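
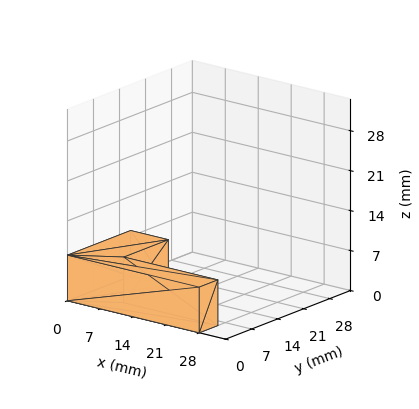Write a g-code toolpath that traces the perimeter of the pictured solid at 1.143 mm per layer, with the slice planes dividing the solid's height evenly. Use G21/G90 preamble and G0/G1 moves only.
Reading the render: the shape is an L-shaped prism: outer 28 × 17 mm, arm thicknesses ≈ 5 mm (horizontal) and 8 mm (vertical), extruded 8 mm in z (dimensions read to the nearest mm from the axis ticks). For the g-code, the solid's height is divided into equal slices at the stated Δz and each level perimeter traced with G1 moves after a G0 lift.

; perimeter-only toolpath
G21 ; units = mm
G90 ; absolute positioning
G28 ; home
; layer 1
G0 Z1.143
G0 X0.000 Y0.000
G1 X28.000 Y0.000
G1 X28.000 Y5.000
G1 X8.000 Y5.000
G1 X8.000 Y17.000
G1 X0.000 Y17.000
G1 X0.000 Y0.000
; layer 2
G0 Z2.286
G0 X0.000 Y0.000
G1 X28.000 Y0.000
G1 X28.000 Y5.000
G1 X8.000 Y5.000
G1 X8.000 Y17.000
G1 X0.000 Y17.000
G1 X0.000 Y0.000
; layer 3
G0 Z3.429
G0 X0.000 Y0.000
G1 X28.000 Y0.000
G1 X28.000 Y5.000
G1 X8.000 Y5.000
G1 X8.000 Y17.000
G1 X0.000 Y17.000
G1 X0.000 Y0.000
; layer 4
G0 Z4.571
G0 X0.000 Y0.000
G1 X28.000 Y0.000
G1 X28.000 Y5.000
G1 X8.000 Y5.000
G1 X8.000 Y17.000
G1 X0.000 Y17.000
G1 X0.000 Y0.000
; layer 5
G0 Z5.714
G0 X0.000 Y0.000
G1 X28.000 Y0.000
G1 X28.000 Y5.000
G1 X8.000 Y5.000
G1 X8.000 Y17.000
G1 X0.000 Y17.000
G1 X0.000 Y0.000
; layer 6
G0 Z6.857
G0 X0.000 Y0.000
G1 X28.000 Y0.000
G1 X28.000 Y5.000
G1 X8.000 Y5.000
G1 X8.000 Y17.000
G1 X0.000 Y17.000
G1 X0.000 Y0.000
; layer 7
G0 Z8.000
G0 X0.000 Y0.000
G1 X28.000 Y0.000
G1 X28.000 Y5.000
G1 X8.000 Y5.000
G1 X8.000 Y17.000
G1 X0.000 Y17.000
G1 X0.000 Y0.000
M2 ; end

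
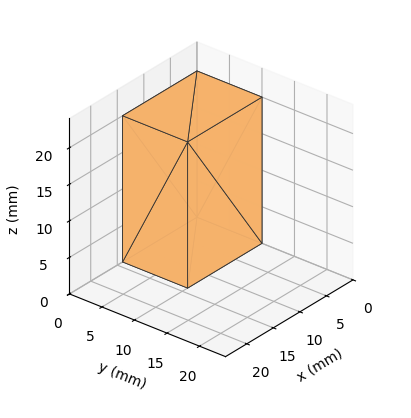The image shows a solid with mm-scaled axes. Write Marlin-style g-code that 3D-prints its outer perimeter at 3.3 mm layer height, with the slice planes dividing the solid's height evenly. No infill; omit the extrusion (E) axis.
Reading the render: the shape is a rectangular box, roughly 14 × 10 mm footprint and 20 mm tall (dimensions read to the nearest mm from the axis ticks). For the g-code, the solid's height is divided into equal slices at the stated Δz and each level perimeter traced with G1 moves after a G0 lift.

; perimeter-only toolpath
G21 ; units = mm
G90 ; absolute positioning
G28 ; home
; layer 1
G0 Z3.3
G0 X0.0 Y0.0
G1 X14.0 Y0.0
G1 X14.0 Y10.0
G1 X0.0 Y10.0
G1 X0.0 Y0.0
; layer 2
G0 Z6.7
G0 X0.0 Y0.0
G1 X14.0 Y0.0
G1 X14.0 Y10.0
G1 X0.0 Y10.0
G1 X0.0 Y0.0
; layer 3
G0 Z10.0
G0 X0.0 Y0.0
G1 X14.0 Y0.0
G1 X14.0 Y10.0
G1 X0.0 Y10.0
G1 X0.0 Y0.0
; layer 4
G0 Z13.3
G0 X0.0 Y0.0
G1 X14.0 Y0.0
G1 X14.0 Y10.0
G1 X0.0 Y10.0
G1 X0.0 Y0.0
; layer 5
G0 Z16.7
G0 X0.0 Y0.0
G1 X14.0 Y0.0
G1 X14.0 Y10.0
G1 X0.0 Y10.0
G1 X0.0 Y0.0
; layer 6
G0 Z20.0
G0 X0.0 Y0.0
G1 X14.0 Y0.0
G1 X14.0 Y10.0
G1 X0.0 Y10.0
G1 X0.0 Y0.0
M2 ; end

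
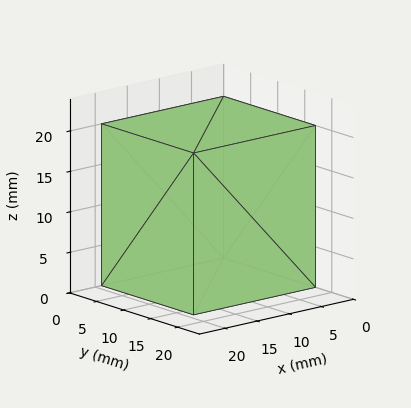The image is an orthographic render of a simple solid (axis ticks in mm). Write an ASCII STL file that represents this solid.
Reading the render: the shape is a rectangular box, roughly 19 × 17 mm footprint and 20 mm tall (dimensions read to the nearest mm from the axis ticks). For the STL, each face is triangulated and given an outward normal.

solid part
  facet normal 0.0000 0.0000 -1.0000
    outer loop
      vertex 19.000 17.000 0.000
      vertex 19.000 0.000 0.000
      vertex 0.000 0.000 0.000
    endloop
  endfacet
  facet normal 0.0000 0.0000 -1.0000
    outer loop
      vertex 0.000 17.000 0.000
      vertex 19.000 17.000 0.000
      vertex 0.000 0.000 0.000
    endloop
  endfacet
  facet normal 0.0000 0.0000 1.0000
    outer loop
      vertex 0.000 0.000 20.000
      vertex 19.000 0.000 20.000
      vertex 19.000 17.000 20.000
    endloop
  endfacet
  facet normal 0.0000 0.0000 1.0000
    outer loop
      vertex 0.000 0.000 20.000
      vertex 19.000 17.000 20.000
      vertex 0.000 17.000 20.000
    endloop
  endfacet
  facet normal 0.0000 -1.0000 0.0000
    outer loop
      vertex 0.000 0.000 0.000
      vertex 19.000 0.000 0.000
      vertex 19.000 0.000 20.000
    endloop
  endfacet
  facet normal 0.0000 -1.0000 0.0000
    outer loop
      vertex 0.000 0.000 0.000
      vertex 19.000 0.000 20.000
      vertex 0.000 0.000 20.000
    endloop
  endfacet
  facet normal 0.0000 1.0000 0.0000
    outer loop
      vertex 19.000 17.000 20.000
      vertex 19.000 17.000 0.000
      vertex 0.000 17.000 0.000
    endloop
  endfacet
  facet normal 0.0000 1.0000 0.0000
    outer loop
      vertex 0.000 17.000 20.000
      vertex 19.000 17.000 20.000
      vertex 0.000 17.000 0.000
    endloop
  endfacet
  facet normal -1.0000 0.0000 0.0000
    outer loop
      vertex 0.000 17.000 20.000
      vertex 0.000 17.000 0.000
      vertex 0.000 0.000 0.000
    endloop
  endfacet
  facet normal -1.0000 0.0000 0.0000
    outer loop
      vertex 0.000 0.000 20.000
      vertex 0.000 17.000 20.000
      vertex 0.000 0.000 0.000
    endloop
  endfacet
  facet normal 1.0000 0.0000 0.0000
    outer loop
      vertex 19.000 0.000 0.000
      vertex 19.000 17.000 0.000
      vertex 19.000 17.000 20.000
    endloop
  endfacet
  facet normal 1.0000 0.0000 0.0000
    outer loop
      vertex 19.000 0.000 0.000
      vertex 19.000 17.000 20.000
      vertex 19.000 0.000 20.000
    endloop
  endfacet
endsolid part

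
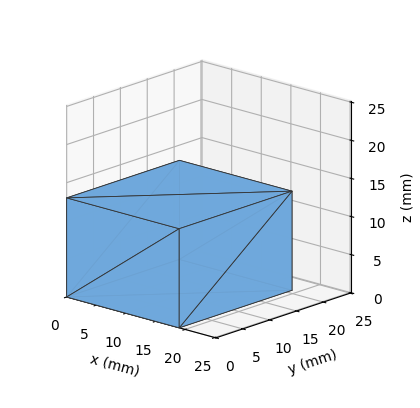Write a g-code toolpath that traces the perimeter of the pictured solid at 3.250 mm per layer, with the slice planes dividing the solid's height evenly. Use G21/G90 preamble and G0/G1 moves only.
Reading the render: the shape is a rectangular box, roughly 19 × 21 mm footprint and 13 mm tall (dimensions read to the nearest mm from the axis ticks). For the g-code, the solid's height is divided into equal slices at the stated Δz and each level perimeter traced with G1 moves after a G0 lift.

; perimeter-only toolpath
G21 ; units = mm
G90 ; absolute positioning
G28 ; home
; layer 1
G0 Z3.250
G0 X0.000 Y0.000
G1 X19.000 Y0.000
G1 X19.000 Y21.000
G1 X0.000 Y21.000
G1 X0.000 Y0.000
; layer 2
G0 Z6.500
G0 X0.000 Y0.000
G1 X19.000 Y0.000
G1 X19.000 Y21.000
G1 X0.000 Y21.000
G1 X0.000 Y0.000
; layer 3
G0 Z9.750
G0 X0.000 Y0.000
G1 X19.000 Y0.000
G1 X19.000 Y21.000
G1 X0.000 Y21.000
G1 X0.000 Y0.000
; layer 4
G0 Z13.000
G0 X0.000 Y0.000
G1 X19.000 Y0.000
G1 X19.000 Y21.000
G1 X0.000 Y21.000
G1 X0.000 Y0.000
M2 ; end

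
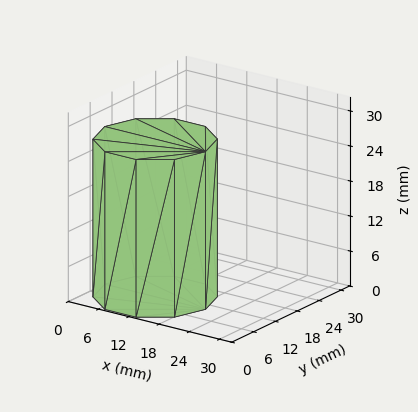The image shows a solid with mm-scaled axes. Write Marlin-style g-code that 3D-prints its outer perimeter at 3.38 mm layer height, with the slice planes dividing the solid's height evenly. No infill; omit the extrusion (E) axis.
Reading the render: the shape is a regular 10-sided prism (a cylinder approximated with 10 flat sides), circumscribed radius ≈ 10 mm, height ≈ 27 mm (dimensions read to the nearest mm from the axis ticks). For the g-code, the solid's height is divided into equal slices at the stated Δz and each level perimeter traced with G1 moves after a G0 lift.

; perimeter-only toolpath
G21 ; units = mm
G90 ; absolute positioning
G28 ; home
; layer 1
G0 Z3.38
G0 X20.00 Y10.00
G1 X18.09 Y15.88
G1 X13.09 Y19.51
G1 X6.91 Y19.51
G1 X1.91 Y15.88
G1 X0.00 Y10.00
G1 X1.91 Y4.12
G1 X6.91 Y0.49
G1 X13.09 Y0.49
G1 X18.09 Y4.12
G1 X20.00 Y10.00
; layer 2
G0 Z6.75
G0 X20.00 Y10.00
G1 X18.09 Y15.88
G1 X13.09 Y19.51
G1 X6.91 Y19.51
G1 X1.91 Y15.88
G1 X0.00 Y10.00
G1 X1.91 Y4.12
G1 X6.91 Y0.49
G1 X13.09 Y0.49
G1 X18.09 Y4.12
G1 X20.00 Y10.00
; layer 3
G0 Z10.12
G0 X20.00 Y10.00
G1 X18.09 Y15.88
G1 X13.09 Y19.51
G1 X6.91 Y19.51
G1 X1.91 Y15.88
G1 X0.00 Y10.00
G1 X1.91 Y4.12
G1 X6.91 Y0.49
G1 X13.09 Y0.49
G1 X18.09 Y4.12
G1 X20.00 Y10.00
; layer 4
G0 Z13.50
G0 X20.00 Y10.00
G1 X18.09 Y15.88
G1 X13.09 Y19.51
G1 X6.91 Y19.51
G1 X1.91 Y15.88
G1 X0.00 Y10.00
G1 X1.91 Y4.12
G1 X6.91 Y0.49
G1 X13.09 Y0.49
G1 X18.09 Y4.12
G1 X20.00 Y10.00
; layer 5
G0 Z16.88
G0 X20.00 Y10.00
G1 X18.09 Y15.88
G1 X13.09 Y19.51
G1 X6.91 Y19.51
G1 X1.91 Y15.88
G1 X0.00 Y10.00
G1 X1.91 Y4.12
G1 X6.91 Y0.49
G1 X13.09 Y0.49
G1 X18.09 Y4.12
G1 X20.00 Y10.00
; layer 6
G0 Z20.25
G0 X20.00 Y10.00
G1 X18.09 Y15.88
G1 X13.09 Y19.51
G1 X6.91 Y19.51
G1 X1.91 Y15.88
G1 X0.00 Y10.00
G1 X1.91 Y4.12
G1 X6.91 Y0.49
G1 X13.09 Y0.49
G1 X18.09 Y4.12
G1 X20.00 Y10.00
; layer 7
G0 Z23.62
G0 X20.00 Y10.00
G1 X18.09 Y15.88
G1 X13.09 Y19.51
G1 X6.91 Y19.51
G1 X1.91 Y15.88
G1 X0.00 Y10.00
G1 X1.91 Y4.12
G1 X6.91 Y0.49
G1 X13.09 Y0.49
G1 X18.09 Y4.12
G1 X20.00 Y10.00
; layer 8
G0 Z27.00
G0 X20.00 Y10.00
G1 X18.09 Y15.88
G1 X13.09 Y19.51
G1 X6.91 Y19.51
G1 X1.91 Y15.88
G1 X0.00 Y10.00
G1 X1.91 Y4.12
G1 X6.91 Y0.49
G1 X13.09 Y0.49
G1 X18.09 Y4.12
G1 X20.00 Y10.00
M2 ; end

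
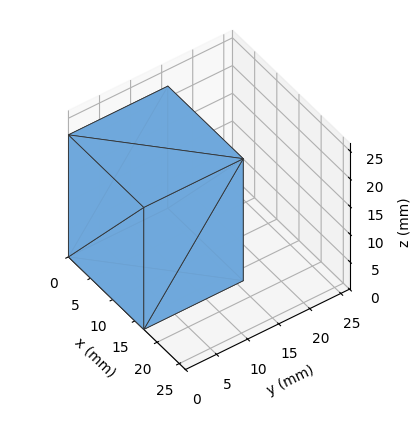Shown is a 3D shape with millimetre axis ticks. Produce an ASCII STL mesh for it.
Reading the render: the shape is a rectangular box, roughly 17 × 16 mm footprint and 22 mm tall (dimensions read to the nearest mm from the axis ticks). For the STL, each face is triangulated and given an outward normal.

solid part
  facet normal 0.0000 0.0000 -1.0000
    outer loop
      vertex 17.0 16.0 0.0
      vertex 17.0 0.0 0.0
      vertex 0.0 0.0 0.0
    endloop
  endfacet
  facet normal 0.0000 0.0000 -1.0000
    outer loop
      vertex 0.0 16.0 0.0
      vertex 17.0 16.0 0.0
      vertex 0.0 0.0 0.0
    endloop
  endfacet
  facet normal 0.0000 0.0000 1.0000
    outer loop
      vertex 0.0 0.0 22.0
      vertex 17.0 0.0 22.0
      vertex 17.0 16.0 22.0
    endloop
  endfacet
  facet normal 0.0000 0.0000 1.0000
    outer loop
      vertex 0.0 0.0 22.0
      vertex 17.0 16.0 22.0
      vertex 0.0 16.0 22.0
    endloop
  endfacet
  facet normal 0.0000 -1.0000 0.0000
    outer loop
      vertex 0.0 0.0 0.0
      vertex 17.0 0.0 0.0
      vertex 17.0 0.0 22.0
    endloop
  endfacet
  facet normal 0.0000 -1.0000 0.0000
    outer loop
      vertex 0.0 0.0 0.0
      vertex 17.0 0.0 22.0
      vertex 0.0 0.0 22.0
    endloop
  endfacet
  facet normal 0.0000 1.0000 0.0000
    outer loop
      vertex 17.0 16.0 22.0
      vertex 17.0 16.0 0.0
      vertex 0.0 16.0 0.0
    endloop
  endfacet
  facet normal 0.0000 1.0000 0.0000
    outer loop
      vertex 0.0 16.0 22.0
      vertex 17.0 16.0 22.0
      vertex 0.0 16.0 0.0
    endloop
  endfacet
  facet normal -1.0000 0.0000 0.0000
    outer loop
      vertex 0.0 16.0 22.0
      vertex 0.0 16.0 0.0
      vertex 0.0 0.0 0.0
    endloop
  endfacet
  facet normal -1.0000 0.0000 0.0000
    outer loop
      vertex 0.0 0.0 22.0
      vertex 0.0 16.0 22.0
      vertex 0.0 0.0 0.0
    endloop
  endfacet
  facet normal 1.0000 0.0000 0.0000
    outer loop
      vertex 17.0 0.0 0.0
      vertex 17.0 16.0 0.0
      vertex 17.0 16.0 22.0
    endloop
  endfacet
  facet normal 1.0000 0.0000 0.0000
    outer loop
      vertex 17.0 0.0 0.0
      vertex 17.0 16.0 22.0
      vertex 17.0 0.0 22.0
    endloop
  endfacet
endsolid part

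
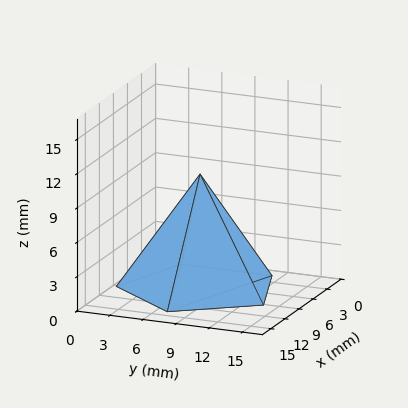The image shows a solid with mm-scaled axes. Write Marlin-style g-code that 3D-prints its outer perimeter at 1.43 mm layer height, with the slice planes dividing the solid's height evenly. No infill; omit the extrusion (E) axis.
Reading the render: the shape is a regular 5-sided pyramid, base circumscribed radius ≈ 7 mm, apex at z ≈ 10 mm (dimensions read to the nearest mm from the axis ticks). For the g-code, the solid's height is divided into equal slices at the stated Δz and each level perimeter traced with G1 moves after a G0 lift.

; perimeter-only toolpath
G21 ; units = mm
G90 ; absolute positioning
G28 ; home
; layer 1
G0 Z1.43
G0 X13.00 Y7.00
G1 X8.85 Y12.71
G1 X2.15 Y10.52
G1 X2.15 Y3.48
G1 X8.85 Y1.29
G1 X13.00 Y7.00
; layer 2
G0 Z2.86
G0 X12.00 Y7.00
G1 X8.54 Y11.76
G1 X2.96 Y9.94
G1 X2.96 Y4.06
G1 X8.54 Y2.24
G1 X12.00 Y7.00
; layer 3
G0 Z4.29
G0 X11.00 Y7.00
G1 X8.23 Y10.81
G1 X3.77 Y9.35
G1 X3.77 Y4.65
G1 X8.23 Y3.19
G1 X11.00 Y7.00
; layer 4
G0 Z5.71
G0 X10.00 Y7.00
G1 X7.93 Y9.85
G1 X4.57 Y8.76
G1 X4.57 Y5.24
G1 X7.93 Y4.15
G1 X10.00 Y7.00
; layer 5
G0 Z7.14
G0 X9.00 Y7.00
G1 X7.62 Y8.90
G1 X5.38 Y8.17
G1 X5.38 Y5.83
G1 X7.62 Y5.10
G1 X9.00 Y7.00
; layer 6
G0 Z8.57
G0 X8.00 Y7.00
G1 X7.31 Y7.95
G1 X6.19 Y7.59
G1 X6.19 Y6.41
G1 X7.31 Y6.05
G1 X8.00 Y7.00
M2 ; end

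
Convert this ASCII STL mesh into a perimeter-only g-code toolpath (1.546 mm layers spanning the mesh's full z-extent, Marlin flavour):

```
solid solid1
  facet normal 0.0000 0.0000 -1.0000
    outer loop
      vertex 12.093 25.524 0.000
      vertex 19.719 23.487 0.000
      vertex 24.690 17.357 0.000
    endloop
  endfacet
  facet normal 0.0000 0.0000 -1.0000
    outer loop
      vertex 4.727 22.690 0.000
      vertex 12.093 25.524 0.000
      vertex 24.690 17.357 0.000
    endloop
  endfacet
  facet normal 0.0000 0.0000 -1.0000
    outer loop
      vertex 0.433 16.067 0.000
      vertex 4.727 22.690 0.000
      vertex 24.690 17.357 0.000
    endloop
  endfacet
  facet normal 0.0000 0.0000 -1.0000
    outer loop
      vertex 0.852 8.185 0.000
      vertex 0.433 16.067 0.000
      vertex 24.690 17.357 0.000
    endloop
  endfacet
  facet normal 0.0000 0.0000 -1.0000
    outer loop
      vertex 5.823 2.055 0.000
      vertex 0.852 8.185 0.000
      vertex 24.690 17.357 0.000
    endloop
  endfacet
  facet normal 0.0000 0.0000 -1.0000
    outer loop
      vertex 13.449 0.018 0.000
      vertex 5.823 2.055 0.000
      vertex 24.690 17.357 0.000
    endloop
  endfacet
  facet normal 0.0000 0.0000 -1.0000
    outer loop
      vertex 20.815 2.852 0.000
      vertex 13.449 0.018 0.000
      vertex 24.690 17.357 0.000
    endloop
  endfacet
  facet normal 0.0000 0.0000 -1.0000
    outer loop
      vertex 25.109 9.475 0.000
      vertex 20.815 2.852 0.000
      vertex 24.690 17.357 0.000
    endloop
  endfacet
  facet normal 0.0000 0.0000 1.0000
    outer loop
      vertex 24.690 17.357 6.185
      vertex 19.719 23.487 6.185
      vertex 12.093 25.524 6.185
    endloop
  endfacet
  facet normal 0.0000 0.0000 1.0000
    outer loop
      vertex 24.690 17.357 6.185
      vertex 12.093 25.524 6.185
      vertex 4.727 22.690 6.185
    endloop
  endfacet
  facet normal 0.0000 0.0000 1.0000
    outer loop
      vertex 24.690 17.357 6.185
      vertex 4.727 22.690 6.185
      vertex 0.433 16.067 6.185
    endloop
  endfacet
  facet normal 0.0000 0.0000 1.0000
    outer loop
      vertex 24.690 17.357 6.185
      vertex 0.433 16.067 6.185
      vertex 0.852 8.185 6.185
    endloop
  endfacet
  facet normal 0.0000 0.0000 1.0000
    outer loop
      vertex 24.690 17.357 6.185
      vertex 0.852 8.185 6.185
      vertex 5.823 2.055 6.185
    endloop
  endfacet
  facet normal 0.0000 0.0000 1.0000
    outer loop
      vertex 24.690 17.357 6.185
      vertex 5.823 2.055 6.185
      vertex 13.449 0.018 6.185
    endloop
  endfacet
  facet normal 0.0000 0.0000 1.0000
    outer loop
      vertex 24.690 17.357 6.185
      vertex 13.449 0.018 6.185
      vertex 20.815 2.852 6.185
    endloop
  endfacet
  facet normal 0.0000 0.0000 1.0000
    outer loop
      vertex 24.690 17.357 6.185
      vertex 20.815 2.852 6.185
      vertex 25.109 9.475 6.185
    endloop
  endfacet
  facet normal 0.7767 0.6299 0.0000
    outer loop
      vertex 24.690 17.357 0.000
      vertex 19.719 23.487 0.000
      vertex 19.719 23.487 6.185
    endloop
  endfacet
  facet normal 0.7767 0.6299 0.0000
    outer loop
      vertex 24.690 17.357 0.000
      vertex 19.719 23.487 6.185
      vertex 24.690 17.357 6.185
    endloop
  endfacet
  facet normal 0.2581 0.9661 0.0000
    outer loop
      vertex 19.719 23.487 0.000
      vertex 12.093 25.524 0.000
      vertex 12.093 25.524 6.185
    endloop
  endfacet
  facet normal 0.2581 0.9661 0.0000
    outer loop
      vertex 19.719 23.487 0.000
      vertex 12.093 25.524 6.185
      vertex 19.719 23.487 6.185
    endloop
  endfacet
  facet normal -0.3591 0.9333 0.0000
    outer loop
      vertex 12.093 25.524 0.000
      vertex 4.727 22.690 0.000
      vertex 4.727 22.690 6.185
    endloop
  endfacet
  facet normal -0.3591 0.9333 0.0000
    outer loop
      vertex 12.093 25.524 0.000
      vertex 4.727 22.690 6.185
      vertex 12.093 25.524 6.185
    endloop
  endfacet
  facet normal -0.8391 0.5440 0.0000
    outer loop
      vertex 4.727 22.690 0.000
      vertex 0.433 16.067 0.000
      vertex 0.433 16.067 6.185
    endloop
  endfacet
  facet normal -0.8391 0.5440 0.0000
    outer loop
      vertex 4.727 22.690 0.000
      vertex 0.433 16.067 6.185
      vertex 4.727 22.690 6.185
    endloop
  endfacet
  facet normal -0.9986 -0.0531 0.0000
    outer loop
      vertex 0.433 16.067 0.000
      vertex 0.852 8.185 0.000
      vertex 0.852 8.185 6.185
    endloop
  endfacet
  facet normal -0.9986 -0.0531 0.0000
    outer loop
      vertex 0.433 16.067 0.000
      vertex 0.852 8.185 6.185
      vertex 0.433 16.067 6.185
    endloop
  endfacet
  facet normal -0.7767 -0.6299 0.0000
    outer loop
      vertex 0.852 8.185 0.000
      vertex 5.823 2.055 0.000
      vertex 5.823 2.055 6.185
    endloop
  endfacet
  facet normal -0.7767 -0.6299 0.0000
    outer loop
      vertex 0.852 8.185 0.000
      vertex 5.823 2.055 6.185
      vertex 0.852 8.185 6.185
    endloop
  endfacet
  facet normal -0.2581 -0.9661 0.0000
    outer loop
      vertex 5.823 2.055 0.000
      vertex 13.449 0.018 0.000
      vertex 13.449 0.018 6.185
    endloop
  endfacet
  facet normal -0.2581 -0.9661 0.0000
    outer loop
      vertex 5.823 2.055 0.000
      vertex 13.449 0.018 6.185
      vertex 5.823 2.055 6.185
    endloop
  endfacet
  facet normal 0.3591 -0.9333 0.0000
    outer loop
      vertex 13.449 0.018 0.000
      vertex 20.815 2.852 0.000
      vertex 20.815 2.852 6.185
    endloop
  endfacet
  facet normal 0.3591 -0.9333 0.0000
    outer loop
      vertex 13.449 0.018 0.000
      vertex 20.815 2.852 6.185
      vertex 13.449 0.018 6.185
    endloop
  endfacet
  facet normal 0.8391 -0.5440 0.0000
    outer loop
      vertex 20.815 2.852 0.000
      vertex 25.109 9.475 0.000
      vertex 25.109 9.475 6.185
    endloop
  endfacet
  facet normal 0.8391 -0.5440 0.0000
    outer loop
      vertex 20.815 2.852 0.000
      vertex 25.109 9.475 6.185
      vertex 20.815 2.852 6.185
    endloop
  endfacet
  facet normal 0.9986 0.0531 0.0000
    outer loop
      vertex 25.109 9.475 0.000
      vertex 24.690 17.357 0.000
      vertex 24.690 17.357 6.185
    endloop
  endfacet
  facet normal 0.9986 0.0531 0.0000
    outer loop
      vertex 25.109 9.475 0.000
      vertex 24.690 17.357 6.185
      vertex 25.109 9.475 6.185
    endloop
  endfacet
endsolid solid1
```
; perimeter-only toolpath
G21 ; units = mm
G90 ; absolute positioning
G28 ; home
; layer 1
G0 Z1.546
G0 X24.690 Y17.357
G1 X19.719 Y23.487
G1 X12.093 Y25.524
G1 X4.727 Y22.690
G1 X0.433 Y16.067
G1 X0.852 Y8.185
G1 X5.823 Y2.055
G1 X13.449 Y0.018
G1 X20.815 Y2.852
G1 X25.109 Y9.475
G1 X24.690 Y17.357
; layer 2
G0 Z3.092
G0 X24.690 Y17.357
G1 X19.719 Y23.487
G1 X12.093 Y25.524
G1 X4.727 Y22.690
G1 X0.433 Y16.067
G1 X0.852 Y8.185
G1 X5.823 Y2.055
G1 X13.449 Y0.018
G1 X20.815 Y2.852
G1 X25.109 Y9.475
G1 X24.690 Y17.357
; layer 3
G0 Z4.639
G0 X24.690 Y17.357
G1 X19.719 Y23.487
G1 X12.093 Y25.524
G1 X4.727 Y22.690
G1 X0.433 Y16.067
G1 X0.852 Y8.185
G1 X5.823 Y2.055
G1 X13.449 Y0.018
G1 X20.815 Y2.852
G1 X25.109 Y9.475
G1 X24.690 Y17.357
; layer 4
G0 Z6.185
G0 X24.690 Y17.357
G1 X19.719 Y23.487
G1 X12.093 Y25.524
G1 X4.727 Y22.690
G1 X0.433 Y16.067
G1 X0.852 Y8.185
G1 X5.823 Y2.055
G1 X13.449 Y0.018
G1 X20.815 Y2.852
G1 X25.109 Y9.475
G1 X24.690 Y17.357
M2 ; end

The solid is a regular 10-sided prism (a cylinder approximated with 10 flat sides), circumscribed radius ≈ 12.8 mm, height ≈ 6.18 mm. Slicing at Δz = 1.546 mm — 4 equal slices spanning the solid's height, so layer i sits at z = i·h/4 — gives 4 non-empty perimeters. Each is a 10-segment closed polygon; G0 lifts to the layer z and rapids to the start vertex, then G1 traces the edges.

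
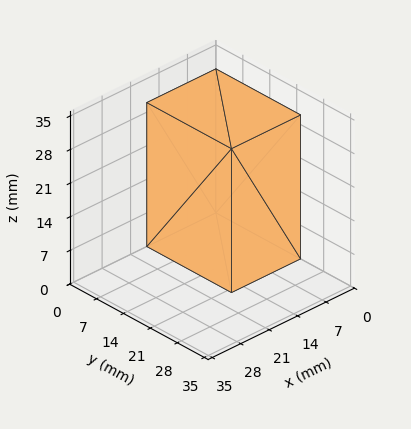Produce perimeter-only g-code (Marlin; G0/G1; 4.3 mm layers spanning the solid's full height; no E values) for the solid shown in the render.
Reading the render: the shape is a rectangular box, roughly 17 × 22 mm footprint and 30 mm tall (dimensions read to the nearest mm from the axis ticks). For the g-code, the solid's height is divided into equal slices at the stated Δz and each level perimeter traced with G1 moves after a G0 lift.

; perimeter-only toolpath
G21 ; units = mm
G90 ; absolute positioning
G28 ; home
; layer 1
G0 Z4.3
G0 X0.0 Y0.0
G1 X17.0 Y0.0
G1 X17.0 Y22.0
G1 X0.0 Y22.0
G1 X0.0 Y0.0
; layer 2
G0 Z8.6
G0 X0.0 Y0.0
G1 X17.0 Y0.0
G1 X17.0 Y22.0
G1 X0.0 Y22.0
G1 X0.0 Y0.0
; layer 3
G0 Z12.9
G0 X0.0 Y0.0
G1 X17.0 Y0.0
G1 X17.0 Y22.0
G1 X0.0 Y22.0
G1 X0.0 Y0.0
; layer 4
G0 Z17.1
G0 X0.0 Y0.0
G1 X17.0 Y0.0
G1 X17.0 Y22.0
G1 X0.0 Y22.0
G1 X0.0 Y0.0
; layer 5
G0 Z21.4
G0 X0.0 Y0.0
G1 X17.0 Y0.0
G1 X17.0 Y22.0
G1 X0.0 Y22.0
G1 X0.0 Y0.0
; layer 6
G0 Z25.7
G0 X0.0 Y0.0
G1 X17.0 Y0.0
G1 X17.0 Y22.0
G1 X0.0 Y22.0
G1 X0.0 Y0.0
; layer 7
G0 Z30.0
G0 X0.0 Y0.0
G1 X17.0 Y0.0
G1 X17.0 Y22.0
G1 X0.0 Y22.0
G1 X0.0 Y0.0
M2 ; end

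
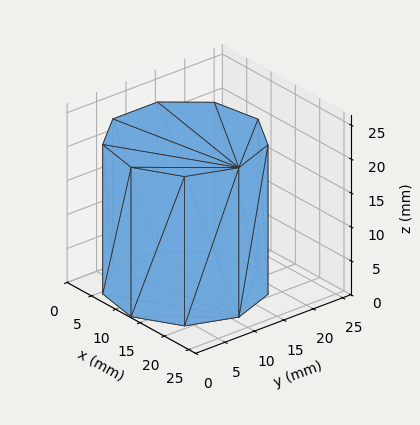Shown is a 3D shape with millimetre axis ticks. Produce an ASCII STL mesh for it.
Reading the render: the shape is a regular 9-sided prism (a cylinder approximated with 9 flat sides), circumscribed radius ≈ 11 mm, height ≈ 22 mm (dimensions read to the nearest mm from the axis ticks). For the STL, each face is triangulated and given an outward normal.

solid part
  facet normal 0.0000 0.0000 -1.0000
    outer loop
      vertex 12.9 21.8 0.0
      vertex 19.4 18.1 0.0
      vertex 22.0 11.0 0.0
    endloop
  endfacet
  facet normal 0.0000 0.0000 -1.0000
    outer loop
      vertex 5.5 20.5 0.0
      vertex 12.9 21.8 0.0
      vertex 22.0 11.0 0.0
    endloop
  endfacet
  facet normal 0.0000 0.0000 -1.0000
    outer loop
      vertex 0.7 14.8 0.0
      vertex 5.5 20.5 0.0
      vertex 22.0 11.0 0.0
    endloop
  endfacet
  facet normal 0.0000 0.0000 -1.0000
    outer loop
      vertex 0.7 7.2 0.0
      vertex 0.7 14.8 0.0
      vertex 22.0 11.0 0.0
    endloop
  endfacet
  facet normal 0.0000 0.0000 -1.0000
    outer loop
      vertex 5.5 1.5 0.0
      vertex 0.7 7.2 0.0
      vertex 22.0 11.0 0.0
    endloop
  endfacet
  facet normal 0.0000 0.0000 -1.0000
    outer loop
      vertex 12.9 0.2 0.0
      vertex 5.5 1.5 0.0
      vertex 22.0 11.0 0.0
    endloop
  endfacet
  facet normal 0.0000 0.0000 -1.0000
    outer loop
      vertex 19.4 3.9 0.0
      vertex 12.9 0.2 0.0
      vertex 22.0 11.0 0.0
    endloop
  endfacet
  facet normal 0.0000 0.0000 1.0000
    outer loop
      vertex 22.0 11.0 22.0
      vertex 19.4 18.1 22.0
      vertex 12.9 21.8 22.0
    endloop
  endfacet
  facet normal 0.0000 0.0000 1.0000
    outer loop
      vertex 22.0 11.0 22.0
      vertex 12.9 21.8 22.0
      vertex 5.5 20.5 22.0
    endloop
  endfacet
  facet normal 0.0000 0.0000 1.0000
    outer loop
      vertex 22.0 11.0 22.0
      vertex 5.5 20.5 22.0
      vertex 0.7 14.8 22.0
    endloop
  endfacet
  facet normal 0.0000 0.0000 1.0000
    outer loop
      vertex 22.0 11.0 22.0
      vertex 0.7 14.8 22.0
      vertex 0.7 7.2 22.0
    endloop
  endfacet
  facet normal 0.0000 0.0000 1.0000
    outer loop
      vertex 22.0 11.0 22.0
      vertex 0.7 7.2 22.0
      vertex 5.5 1.5 22.0
    endloop
  endfacet
  facet normal 0.0000 0.0000 1.0000
    outer loop
      vertex 22.0 11.0 22.0
      vertex 5.5 1.5 22.0
      vertex 12.9 0.2 22.0
    endloop
  endfacet
  facet normal 0.0000 0.0000 1.0000
    outer loop
      vertex 22.0 11.0 22.0
      vertex 12.9 0.2 22.0
      vertex 19.4 3.9 22.0
    endloop
  endfacet
  facet normal 0.9390 0.3439 0.0000
    outer loop
      vertex 22.0 11.0 0.0
      vertex 19.4 18.1 0.0
      vertex 19.4 18.1 22.0
    endloop
  endfacet
  facet normal 0.9390 0.3439 0.0000
    outer loop
      vertex 22.0 11.0 0.0
      vertex 19.4 18.1 22.0
      vertex 22.0 11.0 22.0
    endloop
  endfacet
  facet normal 0.4947 0.8691 0.0000
    outer loop
      vertex 19.4 18.1 0.0
      vertex 12.9 21.8 0.0
      vertex 12.9 21.8 22.0
    endloop
  endfacet
  facet normal 0.4947 0.8691 0.0000
    outer loop
      vertex 19.4 18.1 0.0
      vertex 12.9 21.8 22.0
      vertex 19.4 18.1 22.0
    endloop
  endfacet
  facet normal -0.1730 0.9849 0.0000
    outer loop
      vertex 12.9 21.8 0.0
      vertex 5.5 20.5 0.0
      vertex 5.5 20.5 22.0
    endloop
  endfacet
  facet normal -0.1730 0.9849 0.0000
    outer loop
      vertex 12.9 21.8 0.0
      vertex 5.5 20.5 22.0
      vertex 12.9 21.8 22.0
    endloop
  endfacet
  facet normal -0.7649 0.6441 0.0000
    outer loop
      vertex 5.5 20.5 0.0
      vertex 0.7 14.8 0.0
      vertex 0.7 14.8 22.0
    endloop
  endfacet
  facet normal -0.7649 0.6441 0.0000
    outer loop
      vertex 5.5 20.5 0.0
      vertex 0.7 14.8 22.0
      vertex 5.5 20.5 22.0
    endloop
  endfacet
  facet normal -1.0000 0.0000 0.0000
    outer loop
      vertex 0.7 14.8 0.0
      vertex 0.7 7.2 0.0
      vertex 0.7 7.2 22.0
    endloop
  endfacet
  facet normal -1.0000 0.0000 0.0000
    outer loop
      vertex 0.7 14.8 0.0
      vertex 0.7 7.2 22.0
      vertex 0.7 14.8 22.0
    endloop
  endfacet
  facet normal -0.7649 -0.6441 0.0000
    outer loop
      vertex 0.7 7.2 0.0
      vertex 5.5 1.5 0.0
      vertex 5.5 1.5 22.0
    endloop
  endfacet
  facet normal -0.7649 -0.6441 0.0000
    outer loop
      vertex 0.7 7.2 0.0
      vertex 5.5 1.5 22.0
      vertex 0.7 7.2 22.0
    endloop
  endfacet
  facet normal -0.1730 -0.9849 0.0000
    outer loop
      vertex 5.5 1.5 0.0
      vertex 12.9 0.2 0.0
      vertex 12.9 0.2 22.0
    endloop
  endfacet
  facet normal -0.1730 -0.9849 0.0000
    outer loop
      vertex 5.5 1.5 0.0
      vertex 12.9 0.2 22.0
      vertex 5.5 1.5 22.0
    endloop
  endfacet
  facet normal 0.4947 -0.8691 0.0000
    outer loop
      vertex 12.9 0.2 0.0
      vertex 19.4 3.9 0.0
      vertex 19.4 3.9 22.0
    endloop
  endfacet
  facet normal 0.4947 -0.8691 0.0000
    outer loop
      vertex 12.9 0.2 0.0
      vertex 19.4 3.9 22.0
      vertex 12.9 0.2 22.0
    endloop
  endfacet
  facet normal 0.9390 -0.3439 0.0000
    outer loop
      vertex 19.4 3.9 0.0
      vertex 22.0 11.0 0.0
      vertex 22.0 11.0 22.0
    endloop
  endfacet
  facet normal 0.9390 -0.3439 0.0000
    outer loop
      vertex 19.4 3.9 0.0
      vertex 22.0 11.0 22.0
      vertex 19.4 3.9 22.0
    endloop
  endfacet
endsolid part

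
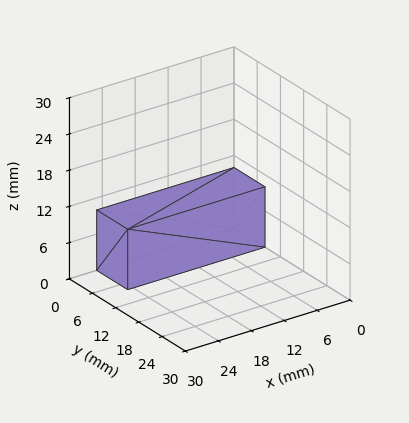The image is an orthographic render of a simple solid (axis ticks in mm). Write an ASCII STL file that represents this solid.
Reading the render: the shape is a rectangular box, roughly 25 × 8 mm footprint and 10 mm tall (dimensions read to the nearest mm from the axis ticks). For the STL, each face is triangulated and given an outward normal.

solid part
  facet normal 0.0000 0.0000 -1.0000
    outer loop
      vertex 25.00 8.00 0.00
      vertex 25.00 0.00 0.00
      vertex 0.00 0.00 0.00
    endloop
  endfacet
  facet normal 0.0000 0.0000 -1.0000
    outer loop
      vertex 0.00 8.00 0.00
      vertex 25.00 8.00 0.00
      vertex 0.00 0.00 0.00
    endloop
  endfacet
  facet normal 0.0000 0.0000 1.0000
    outer loop
      vertex 0.00 0.00 10.00
      vertex 25.00 0.00 10.00
      vertex 25.00 8.00 10.00
    endloop
  endfacet
  facet normal 0.0000 0.0000 1.0000
    outer loop
      vertex 0.00 0.00 10.00
      vertex 25.00 8.00 10.00
      vertex 0.00 8.00 10.00
    endloop
  endfacet
  facet normal 0.0000 -1.0000 0.0000
    outer loop
      vertex 0.00 0.00 0.00
      vertex 25.00 0.00 0.00
      vertex 25.00 0.00 10.00
    endloop
  endfacet
  facet normal 0.0000 -1.0000 0.0000
    outer loop
      vertex 0.00 0.00 0.00
      vertex 25.00 0.00 10.00
      vertex 0.00 0.00 10.00
    endloop
  endfacet
  facet normal 0.0000 1.0000 0.0000
    outer loop
      vertex 25.00 8.00 10.00
      vertex 25.00 8.00 0.00
      vertex 0.00 8.00 0.00
    endloop
  endfacet
  facet normal 0.0000 1.0000 0.0000
    outer loop
      vertex 0.00 8.00 10.00
      vertex 25.00 8.00 10.00
      vertex 0.00 8.00 0.00
    endloop
  endfacet
  facet normal -1.0000 0.0000 0.0000
    outer loop
      vertex 0.00 8.00 10.00
      vertex 0.00 8.00 0.00
      vertex 0.00 0.00 0.00
    endloop
  endfacet
  facet normal -1.0000 0.0000 0.0000
    outer loop
      vertex 0.00 0.00 10.00
      vertex 0.00 8.00 10.00
      vertex 0.00 0.00 0.00
    endloop
  endfacet
  facet normal 1.0000 0.0000 0.0000
    outer loop
      vertex 25.00 0.00 0.00
      vertex 25.00 8.00 0.00
      vertex 25.00 8.00 10.00
    endloop
  endfacet
  facet normal 1.0000 0.0000 0.0000
    outer loop
      vertex 25.00 0.00 0.00
      vertex 25.00 8.00 10.00
      vertex 25.00 0.00 10.00
    endloop
  endfacet
endsolid part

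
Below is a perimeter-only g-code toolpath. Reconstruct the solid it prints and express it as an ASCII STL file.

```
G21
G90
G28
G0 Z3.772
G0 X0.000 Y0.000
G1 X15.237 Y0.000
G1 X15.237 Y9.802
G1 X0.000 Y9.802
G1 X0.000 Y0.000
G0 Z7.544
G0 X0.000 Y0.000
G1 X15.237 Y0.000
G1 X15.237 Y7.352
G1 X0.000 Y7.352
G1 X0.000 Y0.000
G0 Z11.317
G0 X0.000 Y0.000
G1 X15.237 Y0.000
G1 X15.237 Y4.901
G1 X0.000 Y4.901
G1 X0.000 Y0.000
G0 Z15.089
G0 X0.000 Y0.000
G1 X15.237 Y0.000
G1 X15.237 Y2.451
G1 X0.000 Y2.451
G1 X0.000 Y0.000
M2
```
solid part
  facet normal 0.0000 0.0000 -1.0000
    outer loop
      vertex 15.237 12.253 0.000
      vertex 15.237 0.000 0.000
      vertex 0.000 0.000 0.000
    endloop
  endfacet
  facet normal 0.0000 0.0000 -1.0000
    outer loop
      vertex 0.000 12.253 0.000
      vertex 15.237 12.253 0.000
      vertex 0.000 0.000 0.000
    endloop
  endfacet
  facet normal 0.0000 -1.0000 0.0000
    outer loop
      vertex 0.000 0.000 0.000
      vertex 15.237 0.000 0.000
      vertex 15.237 0.000 18.861
    endloop
  endfacet
  facet normal 0.0000 -1.0000 0.0000
    outer loop
      vertex 0.000 0.000 0.000
      vertex 15.237 0.000 18.861
      vertex 0.000 0.000 18.861
    endloop
  endfacet
  facet normal 0.0000 0.8386 0.5448
    outer loop
      vertex 0.000 0.000 18.861
      vertex 15.237 0.000 18.861
      vertex 15.237 12.253 0.000
    endloop
  endfacet
  facet normal 0.0000 0.8386 0.5448
    outer loop
      vertex 0.000 0.000 18.861
      vertex 15.237 12.253 0.000
      vertex 0.000 12.253 0.000
    endloop
  endfacet
  facet normal -1.0000 0.0000 0.0000
    outer loop
      vertex 0.000 0.000 18.861
      vertex 0.000 12.253 0.000
      vertex 0.000 0.000 0.000
    endloop
  endfacet
  facet normal 1.0000 0.0000 0.0000
    outer loop
      vertex 15.237 0.000 0.000
      vertex 15.237 12.253 0.000
      vertex 15.237 0.000 18.861
    endloop
  endfacet
endsolid part

The G0 Z moves step by Δz≈3.772 mm. The G1 loops shrink linearly with z, so the solid tapers from its base footprint up to z≈18.9. Closing with a flat bottom cap and the tapered top and triangulating gives 8 facets — a wedge (ramp): 15.2 × 12.3 mm base, rising to 18.9 mm along the y=0 edge and sloping linearly to z=0 at y=12.3.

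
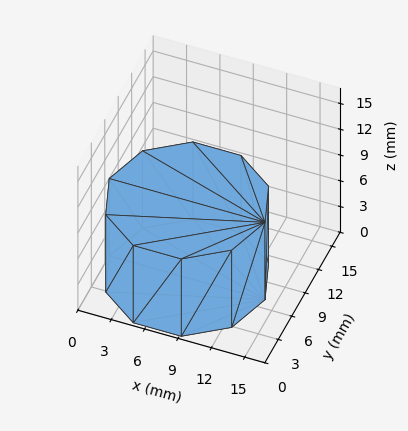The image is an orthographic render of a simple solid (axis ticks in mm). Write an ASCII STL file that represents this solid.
Reading the render: the shape is a regular 10-sided prism (a cylinder approximated with 10 flat sides), circumscribed radius ≈ 7 mm, height ≈ 9 mm (dimensions read to the nearest mm from the axis ticks). For the STL, each face is triangulated and given an outward normal.

solid part
  facet normal 0.0000 0.0000 -1.0000
    outer loop
      vertex 9.16 13.66 0.00
      vertex 12.66 11.11 0.00
      vertex 14.00 7.00 0.00
    endloop
  endfacet
  facet normal 0.0000 0.0000 -1.0000
    outer loop
      vertex 4.84 13.66 0.00
      vertex 9.16 13.66 0.00
      vertex 14.00 7.00 0.00
    endloop
  endfacet
  facet normal 0.0000 0.0000 -1.0000
    outer loop
      vertex 1.34 11.11 0.00
      vertex 4.84 13.66 0.00
      vertex 14.00 7.00 0.00
    endloop
  endfacet
  facet normal 0.0000 0.0000 -1.0000
    outer loop
      vertex 0.00 7.00 0.00
      vertex 1.34 11.11 0.00
      vertex 14.00 7.00 0.00
    endloop
  endfacet
  facet normal 0.0000 0.0000 -1.0000
    outer loop
      vertex 1.34 2.89 0.00
      vertex 0.00 7.00 0.00
      vertex 14.00 7.00 0.00
    endloop
  endfacet
  facet normal 0.0000 0.0000 -1.0000
    outer loop
      vertex 4.84 0.34 0.00
      vertex 1.34 2.89 0.00
      vertex 14.00 7.00 0.00
    endloop
  endfacet
  facet normal 0.0000 0.0000 -1.0000
    outer loop
      vertex 9.16 0.34 0.00
      vertex 4.84 0.34 0.00
      vertex 14.00 7.00 0.00
    endloop
  endfacet
  facet normal 0.0000 0.0000 -1.0000
    outer loop
      vertex 12.66 2.89 0.00
      vertex 9.16 0.34 0.00
      vertex 14.00 7.00 0.00
    endloop
  endfacet
  facet normal 0.0000 0.0000 1.0000
    outer loop
      vertex 14.00 7.00 9.00
      vertex 12.66 11.11 9.00
      vertex 9.16 13.66 9.00
    endloop
  endfacet
  facet normal 0.0000 0.0000 1.0000
    outer loop
      vertex 14.00 7.00 9.00
      vertex 9.16 13.66 9.00
      vertex 4.84 13.66 9.00
    endloop
  endfacet
  facet normal 0.0000 0.0000 1.0000
    outer loop
      vertex 14.00 7.00 9.00
      vertex 4.84 13.66 9.00
      vertex 1.34 11.11 9.00
    endloop
  endfacet
  facet normal 0.0000 0.0000 1.0000
    outer loop
      vertex 14.00 7.00 9.00
      vertex 1.34 11.11 9.00
      vertex 0.00 7.00 9.00
    endloop
  endfacet
  facet normal 0.0000 0.0000 1.0000
    outer loop
      vertex 14.00 7.00 9.00
      vertex 0.00 7.00 9.00
      vertex 1.34 2.89 9.00
    endloop
  endfacet
  facet normal 0.0000 0.0000 1.0000
    outer loop
      vertex 14.00 7.00 9.00
      vertex 1.34 2.89 9.00
      vertex 4.84 0.34 9.00
    endloop
  endfacet
  facet normal 0.0000 0.0000 1.0000
    outer loop
      vertex 14.00 7.00 9.00
      vertex 4.84 0.34 9.00
      vertex 9.16 0.34 9.00
    endloop
  endfacet
  facet normal 0.0000 0.0000 1.0000
    outer loop
      vertex 14.00 7.00 9.00
      vertex 9.16 0.34 9.00
      vertex 12.66 2.89 9.00
    endloop
  endfacet
  facet normal 0.9507 0.3100 0.0000
    outer loop
      vertex 14.00 7.00 0.00
      vertex 12.66 11.11 0.00
      vertex 12.66 11.11 9.00
    endloop
  endfacet
  facet normal 0.9507 0.3100 0.0000
    outer loop
      vertex 14.00 7.00 0.00
      vertex 12.66 11.11 9.00
      vertex 14.00 7.00 9.00
    endloop
  endfacet
  facet normal 0.5889 0.8082 0.0000
    outer loop
      vertex 12.66 11.11 0.00
      vertex 9.16 13.66 0.00
      vertex 9.16 13.66 9.00
    endloop
  endfacet
  facet normal 0.5889 0.8082 0.0000
    outer loop
      vertex 12.66 11.11 0.00
      vertex 9.16 13.66 9.00
      vertex 12.66 11.11 9.00
    endloop
  endfacet
  facet normal 0.0000 1.0000 0.0000
    outer loop
      vertex 9.16 13.66 0.00
      vertex 4.84 13.66 0.00
      vertex 4.84 13.66 9.00
    endloop
  endfacet
  facet normal 0.0000 1.0000 0.0000
    outer loop
      vertex 9.16 13.66 0.00
      vertex 4.84 13.66 9.00
      vertex 9.16 13.66 9.00
    endloop
  endfacet
  facet normal -0.5889 0.8082 0.0000
    outer loop
      vertex 4.84 13.66 0.00
      vertex 1.34 11.11 0.00
      vertex 1.34 11.11 9.00
    endloop
  endfacet
  facet normal -0.5889 0.8082 0.0000
    outer loop
      vertex 4.84 13.66 0.00
      vertex 1.34 11.11 9.00
      vertex 4.84 13.66 9.00
    endloop
  endfacet
  facet normal -0.9507 0.3100 0.0000
    outer loop
      vertex 1.34 11.11 0.00
      vertex 0.00 7.00 0.00
      vertex 0.00 7.00 9.00
    endloop
  endfacet
  facet normal -0.9507 0.3100 0.0000
    outer loop
      vertex 1.34 11.11 0.00
      vertex 0.00 7.00 9.00
      vertex 1.34 11.11 9.00
    endloop
  endfacet
  facet normal -0.9507 -0.3100 0.0000
    outer loop
      vertex 0.00 7.00 0.00
      vertex 1.34 2.89 0.00
      vertex 1.34 2.89 9.00
    endloop
  endfacet
  facet normal -0.9507 -0.3100 0.0000
    outer loop
      vertex 0.00 7.00 0.00
      vertex 1.34 2.89 9.00
      vertex 0.00 7.00 9.00
    endloop
  endfacet
  facet normal -0.5889 -0.8082 0.0000
    outer loop
      vertex 1.34 2.89 0.00
      vertex 4.84 0.34 0.00
      vertex 4.84 0.34 9.00
    endloop
  endfacet
  facet normal -0.5889 -0.8082 0.0000
    outer loop
      vertex 1.34 2.89 0.00
      vertex 4.84 0.34 9.00
      vertex 1.34 2.89 9.00
    endloop
  endfacet
  facet normal 0.0000 -1.0000 0.0000
    outer loop
      vertex 4.84 0.34 0.00
      vertex 9.16 0.34 0.00
      vertex 9.16 0.34 9.00
    endloop
  endfacet
  facet normal 0.0000 -1.0000 0.0000
    outer loop
      vertex 4.84 0.34 0.00
      vertex 9.16 0.34 9.00
      vertex 4.84 0.34 9.00
    endloop
  endfacet
  facet normal 0.5889 -0.8082 0.0000
    outer loop
      vertex 9.16 0.34 0.00
      vertex 12.66 2.89 0.00
      vertex 12.66 2.89 9.00
    endloop
  endfacet
  facet normal 0.5889 -0.8082 0.0000
    outer loop
      vertex 9.16 0.34 0.00
      vertex 12.66 2.89 9.00
      vertex 9.16 0.34 9.00
    endloop
  endfacet
  facet normal 0.9507 -0.3100 0.0000
    outer loop
      vertex 12.66 2.89 0.00
      vertex 14.00 7.00 0.00
      vertex 14.00 7.00 9.00
    endloop
  endfacet
  facet normal 0.9507 -0.3100 0.0000
    outer loop
      vertex 12.66 2.89 0.00
      vertex 14.00 7.00 9.00
      vertex 12.66 2.89 9.00
    endloop
  endfacet
endsolid part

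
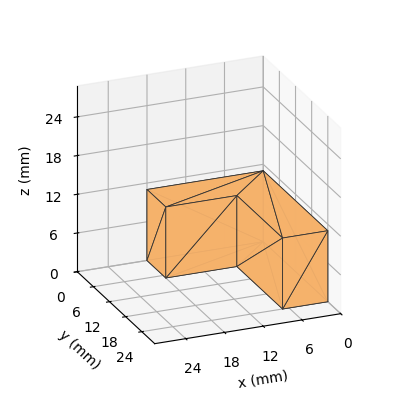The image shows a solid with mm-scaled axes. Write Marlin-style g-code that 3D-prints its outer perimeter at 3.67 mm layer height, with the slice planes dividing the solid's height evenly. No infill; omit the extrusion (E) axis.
Reading the render: the shape is an L-shaped prism: outer 18 × 24 mm, arm thicknesses ≈ 7 mm (horizontal) and 7 mm (vertical), extruded 11 mm in z (dimensions read to the nearest mm from the axis ticks). For the g-code, the solid's height is divided into equal slices at the stated Δz and each level perimeter traced with G1 moves after a G0 lift.

; perimeter-only toolpath
G21 ; units = mm
G90 ; absolute positioning
G28 ; home
; layer 1
G0 Z3.67
G0 X0.00 Y0.00
G1 X18.00 Y0.00
G1 X18.00 Y7.00
G1 X7.00 Y7.00
G1 X7.00 Y24.00
G1 X0.00 Y24.00
G1 X0.00 Y0.00
; layer 2
G0 Z7.33
G0 X0.00 Y0.00
G1 X18.00 Y0.00
G1 X18.00 Y7.00
G1 X7.00 Y7.00
G1 X7.00 Y24.00
G1 X0.00 Y24.00
G1 X0.00 Y0.00
; layer 3
G0 Z11.00
G0 X0.00 Y0.00
G1 X18.00 Y0.00
G1 X18.00 Y7.00
G1 X7.00 Y7.00
G1 X7.00 Y24.00
G1 X0.00 Y24.00
G1 X0.00 Y0.00
M2 ; end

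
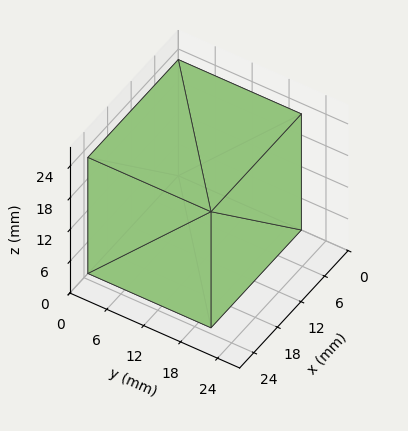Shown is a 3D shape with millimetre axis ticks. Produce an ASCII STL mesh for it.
Reading the render: the shape is a rectangular box, roughly 23 × 20 mm footprint and 22 mm tall (dimensions read to the nearest mm from the axis ticks). For the STL, each face is triangulated and given an outward normal.

solid part
  facet normal 0.0000 0.0000 -1.0000
    outer loop
      vertex 23.0 20.0 0.0
      vertex 23.0 0.0 0.0
      vertex 0.0 0.0 0.0
    endloop
  endfacet
  facet normal 0.0000 0.0000 -1.0000
    outer loop
      vertex 0.0 20.0 0.0
      vertex 23.0 20.0 0.0
      vertex 0.0 0.0 0.0
    endloop
  endfacet
  facet normal 0.0000 0.0000 1.0000
    outer loop
      vertex 0.0 0.0 22.0
      vertex 23.0 0.0 22.0
      vertex 23.0 20.0 22.0
    endloop
  endfacet
  facet normal 0.0000 0.0000 1.0000
    outer loop
      vertex 0.0 0.0 22.0
      vertex 23.0 20.0 22.0
      vertex 0.0 20.0 22.0
    endloop
  endfacet
  facet normal 0.0000 -1.0000 0.0000
    outer loop
      vertex 0.0 0.0 0.0
      vertex 23.0 0.0 0.0
      vertex 23.0 0.0 22.0
    endloop
  endfacet
  facet normal 0.0000 -1.0000 0.0000
    outer loop
      vertex 0.0 0.0 0.0
      vertex 23.0 0.0 22.0
      vertex 0.0 0.0 22.0
    endloop
  endfacet
  facet normal 0.0000 1.0000 0.0000
    outer loop
      vertex 23.0 20.0 22.0
      vertex 23.0 20.0 0.0
      vertex 0.0 20.0 0.0
    endloop
  endfacet
  facet normal 0.0000 1.0000 0.0000
    outer loop
      vertex 0.0 20.0 22.0
      vertex 23.0 20.0 22.0
      vertex 0.0 20.0 0.0
    endloop
  endfacet
  facet normal -1.0000 0.0000 0.0000
    outer loop
      vertex 0.0 20.0 22.0
      vertex 0.0 20.0 0.0
      vertex 0.0 0.0 0.0
    endloop
  endfacet
  facet normal -1.0000 0.0000 0.0000
    outer loop
      vertex 0.0 0.0 22.0
      vertex 0.0 20.0 22.0
      vertex 0.0 0.0 0.0
    endloop
  endfacet
  facet normal 1.0000 0.0000 0.0000
    outer loop
      vertex 23.0 0.0 0.0
      vertex 23.0 20.0 0.0
      vertex 23.0 20.0 22.0
    endloop
  endfacet
  facet normal 1.0000 0.0000 0.0000
    outer loop
      vertex 23.0 0.0 0.0
      vertex 23.0 20.0 22.0
      vertex 23.0 0.0 22.0
    endloop
  endfacet
endsolid part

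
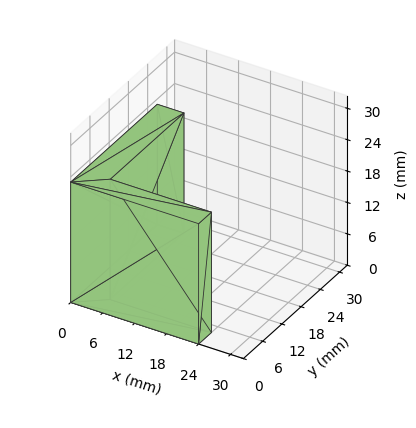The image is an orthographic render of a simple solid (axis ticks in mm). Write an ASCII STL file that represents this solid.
Reading the render: the shape is an L-shaped prism: outer 24 × 27 mm, arm thicknesses ≈ 4 mm (horizontal) and 5 mm (vertical), extruded 23 mm in z (dimensions read to the nearest mm from the axis ticks). For the STL, each face is triangulated and given an outward normal.

solid part
  facet normal 0.0000 0.0000 -1.0000
    outer loop
      vertex 24.000 4.000 0.000
      vertex 24.000 0.000 0.000
      vertex 0.000 0.000 0.000
    endloop
  endfacet
  facet normal 0.0000 0.0000 -1.0000
    outer loop
      vertex 5.000 4.000 0.000
      vertex 24.000 4.000 0.000
      vertex 0.000 0.000 0.000
    endloop
  endfacet
  facet normal 0.0000 0.0000 -1.0000
    outer loop
      vertex 5.000 27.000 0.000
      vertex 5.000 4.000 0.000
      vertex 0.000 0.000 0.000
    endloop
  endfacet
  facet normal 0.0000 0.0000 -1.0000
    outer loop
      vertex 0.000 27.000 0.000
      vertex 5.000 27.000 0.000
      vertex 0.000 0.000 0.000
    endloop
  endfacet
  facet normal 0.0000 0.0000 1.0000
    outer loop
      vertex 0.000 0.000 23.000
      vertex 24.000 0.000 23.000
      vertex 24.000 4.000 23.000
    endloop
  endfacet
  facet normal 0.0000 0.0000 1.0000
    outer loop
      vertex 0.000 0.000 23.000
      vertex 24.000 4.000 23.000
      vertex 5.000 4.000 23.000
    endloop
  endfacet
  facet normal 0.0000 0.0000 1.0000
    outer loop
      vertex 0.000 0.000 23.000
      vertex 5.000 4.000 23.000
      vertex 5.000 27.000 23.000
    endloop
  endfacet
  facet normal 0.0000 0.0000 1.0000
    outer loop
      vertex 0.000 0.000 23.000
      vertex 5.000 27.000 23.000
      vertex 0.000 27.000 23.000
    endloop
  endfacet
  facet normal 0.0000 -1.0000 0.0000
    outer loop
      vertex 0.000 0.000 0.000
      vertex 24.000 0.000 0.000
      vertex 24.000 0.000 23.000
    endloop
  endfacet
  facet normal 0.0000 -1.0000 0.0000
    outer loop
      vertex 0.000 0.000 0.000
      vertex 24.000 0.000 23.000
      vertex 0.000 0.000 23.000
    endloop
  endfacet
  facet normal 1.0000 0.0000 0.0000
    outer loop
      vertex 24.000 0.000 0.000
      vertex 24.000 4.000 0.000
      vertex 24.000 4.000 23.000
    endloop
  endfacet
  facet normal 1.0000 0.0000 0.0000
    outer loop
      vertex 24.000 0.000 0.000
      vertex 24.000 4.000 23.000
      vertex 24.000 0.000 23.000
    endloop
  endfacet
  facet normal 0.0000 1.0000 0.0000
    outer loop
      vertex 24.000 4.000 0.000
      vertex 5.000 4.000 0.000
      vertex 5.000 4.000 23.000
    endloop
  endfacet
  facet normal 0.0000 1.0000 0.0000
    outer loop
      vertex 24.000 4.000 0.000
      vertex 5.000 4.000 23.000
      vertex 24.000 4.000 23.000
    endloop
  endfacet
  facet normal 1.0000 0.0000 0.0000
    outer loop
      vertex 5.000 4.000 0.000
      vertex 5.000 27.000 0.000
      vertex 5.000 27.000 23.000
    endloop
  endfacet
  facet normal 1.0000 0.0000 0.0000
    outer loop
      vertex 5.000 4.000 0.000
      vertex 5.000 27.000 23.000
      vertex 5.000 4.000 23.000
    endloop
  endfacet
  facet normal 0.0000 1.0000 0.0000
    outer loop
      vertex 5.000 27.000 0.000
      vertex 0.000 27.000 0.000
      vertex 0.000 27.000 23.000
    endloop
  endfacet
  facet normal 0.0000 1.0000 0.0000
    outer loop
      vertex 5.000 27.000 0.000
      vertex 0.000 27.000 23.000
      vertex 5.000 27.000 23.000
    endloop
  endfacet
  facet normal -1.0000 0.0000 0.0000
    outer loop
      vertex 0.000 27.000 0.000
      vertex 0.000 0.000 0.000
      vertex 0.000 0.000 23.000
    endloop
  endfacet
  facet normal -1.0000 0.0000 0.0000
    outer loop
      vertex 0.000 27.000 0.000
      vertex 0.000 0.000 23.000
      vertex 0.000 27.000 23.000
    endloop
  endfacet
endsolid part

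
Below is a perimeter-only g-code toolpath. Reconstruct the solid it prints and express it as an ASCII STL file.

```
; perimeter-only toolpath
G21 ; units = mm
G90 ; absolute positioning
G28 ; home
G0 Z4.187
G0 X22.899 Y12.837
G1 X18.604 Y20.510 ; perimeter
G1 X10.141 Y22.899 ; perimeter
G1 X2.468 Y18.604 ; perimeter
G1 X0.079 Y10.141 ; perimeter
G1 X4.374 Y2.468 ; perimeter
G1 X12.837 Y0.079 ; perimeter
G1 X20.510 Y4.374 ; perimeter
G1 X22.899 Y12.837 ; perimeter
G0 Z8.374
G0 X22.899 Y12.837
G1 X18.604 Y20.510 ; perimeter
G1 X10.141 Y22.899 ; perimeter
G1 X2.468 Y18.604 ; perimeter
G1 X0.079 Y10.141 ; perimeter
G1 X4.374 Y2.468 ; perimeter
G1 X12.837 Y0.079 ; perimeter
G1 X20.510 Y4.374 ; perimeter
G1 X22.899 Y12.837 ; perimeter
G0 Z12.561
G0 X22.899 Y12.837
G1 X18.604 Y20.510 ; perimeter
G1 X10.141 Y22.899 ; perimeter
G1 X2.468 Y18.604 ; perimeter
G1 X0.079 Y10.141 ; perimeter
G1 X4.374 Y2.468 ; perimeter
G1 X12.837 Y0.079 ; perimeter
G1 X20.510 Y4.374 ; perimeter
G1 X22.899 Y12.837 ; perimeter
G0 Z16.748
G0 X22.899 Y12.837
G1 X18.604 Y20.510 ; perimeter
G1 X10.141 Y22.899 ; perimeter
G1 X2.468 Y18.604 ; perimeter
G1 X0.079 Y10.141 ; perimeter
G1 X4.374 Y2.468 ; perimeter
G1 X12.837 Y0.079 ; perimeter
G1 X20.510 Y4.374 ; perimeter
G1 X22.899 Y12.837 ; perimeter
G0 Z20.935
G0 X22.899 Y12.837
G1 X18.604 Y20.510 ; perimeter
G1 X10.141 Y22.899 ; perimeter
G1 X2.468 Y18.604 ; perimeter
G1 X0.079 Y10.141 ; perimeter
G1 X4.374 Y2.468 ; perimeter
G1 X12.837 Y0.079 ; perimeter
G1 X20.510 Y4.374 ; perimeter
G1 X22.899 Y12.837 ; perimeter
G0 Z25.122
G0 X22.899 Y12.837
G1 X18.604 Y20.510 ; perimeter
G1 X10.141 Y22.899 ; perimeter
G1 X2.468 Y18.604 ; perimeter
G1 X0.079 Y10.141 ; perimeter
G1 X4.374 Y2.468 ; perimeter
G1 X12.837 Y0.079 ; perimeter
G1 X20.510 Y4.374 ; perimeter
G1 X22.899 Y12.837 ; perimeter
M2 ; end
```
solid part
  facet normal 0.0000 0.0000 -1.0000
    outer loop
      vertex 10.141 22.899 0.000
      vertex 18.604 20.510 0.000
      vertex 22.899 12.837 0.000
    endloop
  endfacet
  facet normal 0.0000 0.0000 -1.0000
    outer loop
      vertex 2.468 18.604 0.000
      vertex 10.141 22.899 0.000
      vertex 22.899 12.837 0.000
    endloop
  endfacet
  facet normal 0.0000 0.0000 -1.0000
    outer loop
      vertex 0.079 10.141 0.000
      vertex 2.468 18.604 0.000
      vertex 22.899 12.837 0.000
    endloop
  endfacet
  facet normal 0.0000 0.0000 -1.0000
    outer loop
      vertex 4.374 2.468 0.000
      vertex 0.079 10.141 0.000
      vertex 22.899 12.837 0.000
    endloop
  endfacet
  facet normal 0.0000 0.0000 -1.0000
    outer loop
      vertex 12.837 0.079 0.000
      vertex 4.374 2.468 0.000
      vertex 22.899 12.837 0.000
    endloop
  endfacet
  facet normal 0.0000 0.0000 -1.0000
    outer loop
      vertex 20.510 4.374 0.000
      vertex 12.837 0.079 0.000
      vertex 22.899 12.837 0.000
    endloop
  endfacet
  facet normal 0.0000 0.0000 1.0000
    outer loop
      vertex 22.899 12.837 25.122
      vertex 18.604 20.510 25.122
      vertex 10.141 22.899 25.122
    endloop
  endfacet
  facet normal 0.0000 0.0000 1.0000
    outer loop
      vertex 22.899 12.837 25.122
      vertex 10.141 22.899 25.122
      vertex 2.468 18.604 25.122
    endloop
  endfacet
  facet normal 0.0000 0.0000 1.0000
    outer loop
      vertex 22.899 12.837 25.122
      vertex 2.468 18.604 25.122
      vertex 0.079 10.141 25.122
    endloop
  endfacet
  facet normal 0.0000 0.0000 1.0000
    outer loop
      vertex 22.899 12.837 25.122
      vertex 0.079 10.141 25.122
      vertex 4.374 2.468 25.122
    endloop
  endfacet
  facet normal 0.0000 0.0000 1.0000
    outer loop
      vertex 22.899 12.837 25.122
      vertex 4.374 2.468 25.122
      vertex 12.837 0.079 25.122
    endloop
  endfacet
  facet normal 0.0000 0.0000 1.0000
    outer loop
      vertex 22.899 12.837 25.122
      vertex 12.837 0.079 25.122
      vertex 20.510 4.374 25.122
    endloop
  endfacet
  facet normal 0.8726 0.4884 0.0000
    outer loop
      vertex 22.899 12.837 0.000
      vertex 18.604 20.510 0.000
      vertex 18.604 20.510 25.122
    endloop
  endfacet
  facet normal 0.8726 0.4884 0.0000
    outer loop
      vertex 22.899 12.837 0.000
      vertex 18.604 20.510 25.122
      vertex 22.899 12.837 25.122
    endloop
  endfacet
  facet normal 0.2717 0.9624 0.0000
    outer loop
      vertex 18.604 20.510 0.000
      vertex 10.141 22.899 0.000
      vertex 10.141 22.899 25.122
    endloop
  endfacet
  facet normal 0.2717 0.9624 0.0000
    outer loop
      vertex 18.604 20.510 0.000
      vertex 10.141 22.899 25.122
      vertex 18.604 20.510 25.122
    endloop
  endfacet
  facet normal -0.4884 0.8726 0.0000
    outer loop
      vertex 10.141 22.899 0.000
      vertex 2.468 18.604 0.000
      vertex 2.468 18.604 25.122
    endloop
  endfacet
  facet normal -0.4884 0.8726 0.0000
    outer loop
      vertex 10.141 22.899 0.000
      vertex 2.468 18.604 25.122
      vertex 10.141 22.899 25.122
    endloop
  endfacet
  facet normal -0.9624 0.2717 0.0000
    outer loop
      vertex 2.468 18.604 0.000
      vertex 0.079 10.141 0.000
      vertex 0.079 10.141 25.122
    endloop
  endfacet
  facet normal -0.9624 0.2717 0.0000
    outer loop
      vertex 2.468 18.604 0.000
      vertex 0.079 10.141 25.122
      vertex 2.468 18.604 25.122
    endloop
  endfacet
  facet normal -0.8726 -0.4884 0.0000
    outer loop
      vertex 0.079 10.141 0.000
      vertex 4.374 2.468 0.000
      vertex 4.374 2.468 25.122
    endloop
  endfacet
  facet normal -0.8726 -0.4884 0.0000
    outer loop
      vertex 0.079 10.141 0.000
      vertex 4.374 2.468 25.122
      vertex 0.079 10.141 25.122
    endloop
  endfacet
  facet normal -0.2717 -0.9624 0.0000
    outer loop
      vertex 4.374 2.468 0.000
      vertex 12.837 0.079 0.000
      vertex 12.837 0.079 25.122
    endloop
  endfacet
  facet normal -0.2717 -0.9624 0.0000
    outer loop
      vertex 4.374 2.468 0.000
      vertex 12.837 0.079 25.122
      vertex 4.374 2.468 25.122
    endloop
  endfacet
  facet normal 0.4884 -0.8726 0.0000
    outer loop
      vertex 12.837 0.079 0.000
      vertex 20.510 4.374 0.000
      vertex 20.510 4.374 25.122
    endloop
  endfacet
  facet normal 0.4884 -0.8726 0.0000
    outer loop
      vertex 12.837 0.079 0.000
      vertex 20.510 4.374 25.122
      vertex 12.837 0.079 25.122
    endloop
  endfacet
  facet normal 0.9624 -0.2717 0.0000
    outer loop
      vertex 20.510 4.374 0.000
      vertex 22.899 12.837 0.000
      vertex 22.899 12.837 25.122
    endloop
  endfacet
  facet normal 0.9624 -0.2717 0.0000
    outer loop
      vertex 20.510 4.374 0.000
      vertex 22.899 12.837 25.122
      vertex 20.510 4.374 25.122
    endloop
  endfacet
endsolid part

The G0 Z moves step by Δz≈4.187 mm. Every layer's G1 loop is the same polygon, so the solid is a straight extrusion of it from z=0 to z≈25.1. Closing with flat bottom and top caps and triangulating gives 28 facets — a regular 8-sided prism (a cylinder approximated with 8 flat sides), circumscribed radius ≈ 11.5 mm, height ≈ 25.1 mm.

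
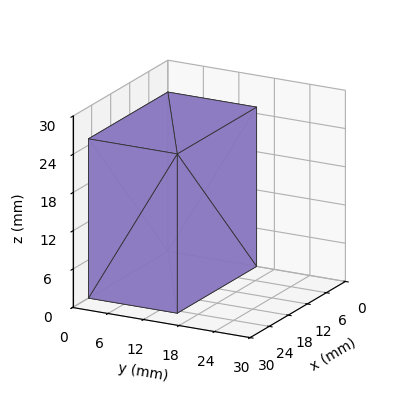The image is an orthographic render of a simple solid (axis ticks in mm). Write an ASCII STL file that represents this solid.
Reading the render: the shape is a rectangular box, roughly 25 × 15 mm footprint and 25 mm tall (dimensions read to the nearest mm from the axis ticks). For the STL, each face is triangulated and given an outward normal.

solid part
  facet normal 0.0000 0.0000 -1.0000
    outer loop
      vertex 25.0 15.0 0.0
      vertex 25.0 0.0 0.0
      vertex 0.0 0.0 0.0
    endloop
  endfacet
  facet normal 0.0000 0.0000 -1.0000
    outer loop
      vertex 0.0 15.0 0.0
      vertex 25.0 15.0 0.0
      vertex 0.0 0.0 0.0
    endloop
  endfacet
  facet normal 0.0000 0.0000 1.0000
    outer loop
      vertex 0.0 0.0 25.0
      vertex 25.0 0.0 25.0
      vertex 25.0 15.0 25.0
    endloop
  endfacet
  facet normal 0.0000 0.0000 1.0000
    outer loop
      vertex 0.0 0.0 25.0
      vertex 25.0 15.0 25.0
      vertex 0.0 15.0 25.0
    endloop
  endfacet
  facet normal 0.0000 -1.0000 0.0000
    outer loop
      vertex 0.0 0.0 0.0
      vertex 25.0 0.0 0.0
      vertex 25.0 0.0 25.0
    endloop
  endfacet
  facet normal 0.0000 -1.0000 0.0000
    outer loop
      vertex 0.0 0.0 0.0
      vertex 25.0 0.0 25.0
      vertex 0.0 0.0 25.0
    endloop
  endfacet
  facet normal 0.0000 1.0000 0.0000
    outer loop
      vertex 25.0 15.0 25.0
      vertex 25.0 15.0 0.0
      vertex 0.0 15.0 0.0
    endloop
  endfacet
  facet normal 0.0000 1.0000 0.0000
    outer loop
      vertex 0.0 15.0 25.0
      vertex 25.0 15.0 25.0
      vertex 0.0 15.0 0.0
    endloop
  endfacet
  facet normal -1.0000 0.0000 0.0000
    outer loop
      vertex 0.0 15.0 25.0
      vertex 0.0 15.0 0.0
      vertex 0.0 0.0 0.0
    endloop
  endfacet
  facet normal -1.0000 0.0000 0.0000
    outer loop
      vertex 0.0 0.0 25.0
      vertex 0.0 15.0 25.0
      vertex 0.0 0.0 0.0
    endloop
  endfacet
  facet normal 1.0000 0.0000 0.0000
    outer loop
      vertex 25.0 0.0 0.0
      vertex 25.0 15.0 0.0
      vertex 25.0 15.0 25.0
    endloop
  endfacet
  facet normal 1.0000 0.0000 0.0000
    outer loop
      vertex 25.0 0.0 0.0
      vertex 25.0 15.0 25.0
      vertex 25.0 0.0 25.0
    endloop
  endfacet
endsolid part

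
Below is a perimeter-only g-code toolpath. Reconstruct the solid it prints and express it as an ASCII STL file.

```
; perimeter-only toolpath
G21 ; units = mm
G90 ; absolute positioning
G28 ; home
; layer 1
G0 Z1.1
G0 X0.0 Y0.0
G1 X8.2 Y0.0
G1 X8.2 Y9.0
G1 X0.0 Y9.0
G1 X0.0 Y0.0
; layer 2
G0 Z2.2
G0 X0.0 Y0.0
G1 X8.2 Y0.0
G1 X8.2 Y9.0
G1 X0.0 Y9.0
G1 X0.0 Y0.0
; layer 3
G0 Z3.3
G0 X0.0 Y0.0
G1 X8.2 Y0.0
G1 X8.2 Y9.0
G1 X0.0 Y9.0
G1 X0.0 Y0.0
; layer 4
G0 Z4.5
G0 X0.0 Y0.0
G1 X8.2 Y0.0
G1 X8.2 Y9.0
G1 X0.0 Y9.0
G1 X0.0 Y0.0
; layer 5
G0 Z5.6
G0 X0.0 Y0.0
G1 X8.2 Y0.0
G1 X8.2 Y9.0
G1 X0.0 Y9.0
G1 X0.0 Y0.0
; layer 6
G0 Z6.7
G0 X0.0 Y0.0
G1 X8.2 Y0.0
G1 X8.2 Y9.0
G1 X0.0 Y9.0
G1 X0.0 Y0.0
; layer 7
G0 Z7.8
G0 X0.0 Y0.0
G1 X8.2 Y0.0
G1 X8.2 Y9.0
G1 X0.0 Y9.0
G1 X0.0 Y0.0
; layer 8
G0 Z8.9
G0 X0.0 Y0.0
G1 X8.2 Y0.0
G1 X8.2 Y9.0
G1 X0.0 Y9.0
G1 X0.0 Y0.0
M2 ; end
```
solid part
  facet normal 0.0000 0.0000 -1.0000
    outer loop
      vertex 8.2 9.0 0.0
      vertex 8.2 0.0 0.0
      vertex 0.0 0.0 0.0
    endloop
  endfacet
  facet normal 0.0000 0.0000 -1.0000
    outer loop
      vertex 0.0 9.0 0.0
      vertex 8.2 9.0 0.0
      vertex 0.0 0.0 0.0
    endloop
  endfacet
  facet normal 0.0000 0.0000 1.0000
    outer loop
      vertex 0.0 0.0 8.9
      vertex 8.2 0.0 8.9
      vertex 8.2 9.0 8.9
    endloop
  endfacet
  facet normal 0.0000 0.0000 1.0000
    outer loop
      vertex 0.0 0.0 8.9
      vertex 8.2 9.0 8.9
      vertex 0.0 9.0 8.9
    endloop
  endfacet
  facet normal 0.0000 -1.0000 0.0000
    outer loop
      vertex 0.0 0.0 0.0
      vertex 8.2 0.0 0.0
      vertex 8.2 0.0 8.9
    endloop
  endfacet
  facet normal 0.0000 -1.0000 0.0000
    outer loop
      vertex 0.0 0.0 0.0
      vertex 8.2 0.0 8.9
      vertex 0.0 0.0 8.9
    endloop
  endfacet
  facet normal 0.0000 1.0000 0.0000
    outer loop
      vertex 8.2 9.0 8.9
      vertex 8.2 9.0 0.0
      vertex 0.0 9.0 0.0
    endloop
  endfacet
  facet normal 0.0000 1.0000 0.0000
    outer loop
      vertex 0.0 9.0 8.9
      vertex 8.2 9.0 8.9
      vertex 0.0 9.0 0.0
    endloop
  endfacet
  facet normal -1.0000 0.0000 0.0000
    outer loop
      vertex 0.0 9.0 8.9
      vertex 0.0 9.0 0.0
      vertex 0.0 0.0 0.0
    endloop
  endfacet
  facet normal -1.0000 0.0000 0.0000
    outer loop
      vertex 0.0 0.0 8.9
      vertex 0.0 9.0 8.9
      vertex 0.0 0.0 0.0
    endloop
  endfacet
  facet normal 1.0000 0.0000 0.0000
    outer loop
      vertex 8.2 0.0 0.0
      vertex 8.2 9.0 0.0
      vertex 8.2 9.0 8.9
    endloop
  endfacet
  facet normal 1.0000 0.0000 0.0000
    outer loop
      vertex 8.2 0.0 0.0
      vertex 8.2 9.0 8.9
      vertex 8.2 0.0 8.9
    endloop
  endfacet
endsolid part

The G0 Z moves step by Δz≈1.1 mm. Every layer's G1 loop is the same polygon, so the solid is a straight extrusion of it from z=0 to z≈8.9. Closing with flat bottom and top caps and triangulating gives 12 facets — a rectangular box, roughly 8.2 × 9 mm footprint and 8.9 mm tall.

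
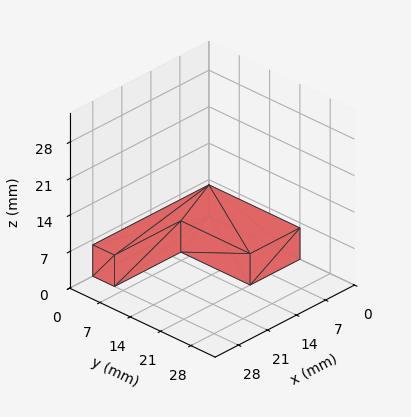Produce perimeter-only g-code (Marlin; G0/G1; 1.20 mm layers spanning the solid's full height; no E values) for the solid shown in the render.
Reading the render: the shape is an L-shaped prism: outer 28 × 21 mm, arm thicknesses ≈ 5 mm (horizontal) and 12 mm (vertical), extruded 6 mm in z (dimensions read to the nearest mm from the axis ticks). For the g-code, the solid's height is divided into equal slices at the stated Δz and each level perimeter traced with G1 moves after a G0 lift.

; perimeter-only toolpath
G21 ; units = mm
G90 ; absolute positioning
G28 ; home
; layer 1
G0 Z1.20
G0 X0.00 Y0.00
G1 X28.00 Y0.00
G1 X28.00 Y5.00
G1 X12.00 Y5.00
G1 X12.00 Y21.00
G1 X0.00 Y21.00
G1 X0.00 Y0.00
; layer 2
G0 Z2.40
G0 X0.00 Y0.00
G1 X28.00 Y0.00
G1 X28.00 Y5.00
G1 X12.00 Y5.00
G1 X12.00 Y21.00
G1 X0.00 Y21.00
G1 X0.00 Y0.00
; layer 3
G0 Z3.60
G0 X0.00 Y0.00
G1 X28.00 Y0.00
G1 X28.00 Y5.00
G1 X12.00 Y5.00
G1 X12.00 Y21.00
G1 X0.00 Y21.00
G1 X0.00 Y0.00
; layer 4
G0 Z4.80
G0 X0.00 Y0.00
G1 X28.00 Y0.00
G1 X28.00 Y5.00
G1 X12.00 Y5.00
G1 X12.00 Y21.00
G1 X0.00 Y21.00
G1 X0.00 Y0.00
; layer 5
G0 Z6.00
G0 X0.00 Y0.00
G1 X28.00 Y0.00
G1 X28.00 Y5.00
G1 X12.00 Y5.00
G1 X12.00 Y21.00
G1 X0.00 Y21.00
G1 X0.00 Y0.00
M2 ; end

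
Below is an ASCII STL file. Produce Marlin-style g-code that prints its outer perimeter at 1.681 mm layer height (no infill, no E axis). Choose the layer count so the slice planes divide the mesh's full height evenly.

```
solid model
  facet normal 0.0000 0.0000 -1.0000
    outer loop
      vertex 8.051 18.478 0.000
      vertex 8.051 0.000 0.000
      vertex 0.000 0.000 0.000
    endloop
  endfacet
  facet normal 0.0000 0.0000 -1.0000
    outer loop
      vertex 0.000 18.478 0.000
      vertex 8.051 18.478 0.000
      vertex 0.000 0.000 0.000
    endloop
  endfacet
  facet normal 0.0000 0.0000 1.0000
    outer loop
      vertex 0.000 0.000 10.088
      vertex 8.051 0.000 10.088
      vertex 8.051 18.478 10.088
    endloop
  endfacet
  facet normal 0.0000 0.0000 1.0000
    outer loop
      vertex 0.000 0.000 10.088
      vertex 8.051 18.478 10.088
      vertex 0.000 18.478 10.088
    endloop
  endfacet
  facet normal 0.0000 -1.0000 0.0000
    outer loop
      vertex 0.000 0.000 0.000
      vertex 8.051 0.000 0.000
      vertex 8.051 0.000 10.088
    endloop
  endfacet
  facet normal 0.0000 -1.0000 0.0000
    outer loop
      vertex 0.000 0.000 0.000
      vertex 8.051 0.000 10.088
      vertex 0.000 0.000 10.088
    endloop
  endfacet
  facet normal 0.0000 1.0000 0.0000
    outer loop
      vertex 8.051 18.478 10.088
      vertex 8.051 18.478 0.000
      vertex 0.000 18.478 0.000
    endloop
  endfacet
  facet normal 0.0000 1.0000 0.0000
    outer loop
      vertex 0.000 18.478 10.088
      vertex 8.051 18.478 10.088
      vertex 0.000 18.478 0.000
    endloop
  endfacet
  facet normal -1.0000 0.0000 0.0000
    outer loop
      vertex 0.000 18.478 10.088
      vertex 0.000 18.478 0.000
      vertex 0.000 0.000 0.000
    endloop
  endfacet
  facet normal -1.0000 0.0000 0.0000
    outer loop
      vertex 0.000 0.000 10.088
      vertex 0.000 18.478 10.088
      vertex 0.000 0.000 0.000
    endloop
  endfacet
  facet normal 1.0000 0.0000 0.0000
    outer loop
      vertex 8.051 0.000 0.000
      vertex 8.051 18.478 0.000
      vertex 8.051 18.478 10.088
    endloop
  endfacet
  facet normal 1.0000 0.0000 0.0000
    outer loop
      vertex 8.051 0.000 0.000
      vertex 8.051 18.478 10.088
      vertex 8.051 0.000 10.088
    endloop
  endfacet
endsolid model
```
; perimeter-only toolpath
G21 ; units = mm
G90 ; absolute positioning
G28 ; home
; layer 1
G0 Z1.681
G0 X0.000 Y0.000
G1 X8.051 Y0.000
G1 X8.051 Y18.478
G1 X0.000 Y18.478
G1 X0.000 Y0.000
; layer 2
G0 Z3.363
G0 X0.000 Y0.000
G1 X8.051 Y0.000
G1 X8.051 Y18.478
G1 X0.000 Y18.478
G1 X0.000 Y0.000
; layer 3
G0 Z5.044
G0 X0.000 Y0.000
G1 X8.051 Y0.000
G1 X8.051 Y18.478
G1 X0.000 Y18.478
G1 X0.000 Y0.000
; layer 4
G0 Z6.725
G0 X0.000 Y0.000
G1 X8.051 Y0.000
G1 X8.051 Y18.478
G1 X0.000 Y18.478
G1 X0.000 Y0.000
; layer 5
G0 Z8.407
G0 X0.000 Y0.000
G1 X8.051 Y0.000
G1 X8.051 Y18.478
G1 X0.000 Y18.478
G1 X0.000 Y0.000
; layer 6
G0 Z10.088
G0 X0.000 Y0.000
G1 X8.051 Y0.000
G1 X8.051 Y18.478
G1 X0.000 Y18.478
G1 X0.000 Y0.000
M2 ; end

The solid is a rectangular box, roughly 8.05 × 18.5 mm footprint and 10.1 mm tall. Slicing at Δz = 1.681 mm — 6 equal slices spanning the solid's height, so layer i sits at z = i·h/6 — gives 6 non-empty perimeters. Each is a 4-segment closed polygon; G0 lifts to the layer z and rapids to the start vertex, then G1 traces the edges.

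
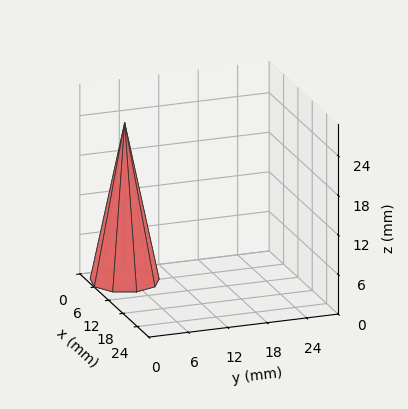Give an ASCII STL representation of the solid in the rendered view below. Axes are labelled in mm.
Reading the render: the shape is a regular 9-sided pyramid, base circumscribed radius ≈ 5 mm, apex at z ≈ 24 mm (dimensions read to the nearest mm from the axis ticks). For the STL, each face is triangulated and given an outward normal.

solid part
  facet normal 0.0000 0.0000 -1.0000
    outer loop
      vertex 5.868 9.924 0.000
      vertex 8.830 8.214 0.000
      vertex 10.000 5.000 0.000
    endloop
  endfacet
  facet normal 0.0000 0.0000 -1.0000
    outer loop
      vertex 2.500 9.330 0.000
      vertex 5.868 9.924 0.000
      vertex 10.000 5.000 0.000
    endloop
  endfacet
  facet normal 0.0000 0.0000 -1.0000
    outer loop
      vertex 0.302 6.710 0.000
      vertex 2.500 9.330 0.000
      vertex 10.000 5.000 0.000
    endloop
  endfacet
  facet normal 0.0000 0.0000 -1.0000
    outer loop
      vertex 0.302 3.290 0.000
      vertex 0.302 6.710 0.000
      vertex 10.000 5.000 0.000
    endloop
  endfacet
  facet normal 0.0000 0.0000 -1.0000
    outer loop
      vertex 2.500 0.670 0.000
      vertex 0.302 3.290 0.000
      vertex 10.000 5.000 0.000
    endloop
  endfacet
  facet normal 0.0000 0.0000 -1.0000
    outer loop
      vertex 5.868 0.076 0.000
      vertex 2.500 0.670 0.000
      vertex 10.000 5.000 0.000
    endloop
  endfacet
  facet normal 0.0000 0.0000 -1.0000
    outer loop
      vertex 8.830 1.786 0.000
      vertex 5.868 0.076 0.000
      vertex 10.000 5.000 0.000
    endloop
  endfacet
  facet normal 0.9222 0.3357 0.1921
    outer loop
      vertex 10.000 5.000 0.000
      vertex 8.830 8.214 0.000
      vertex 5.000 5.000 24.000
    endloop
  endfacet
  facet normal 0.4907 0.8499 0.1921
    outer loop
      vertex 8.830 8.214 0.000
      vertex 5.868 9.924 0.000
      vertex 5.000 5.000 24.000
    endloop
  endfacet
  facet normal -0.1704 0.9665 0.1921
    outer loop
      vertex 5.868 9.924 0.000
      vertex 2.500 9.330 0.000
      vertex 5.000 5.000 24.000
    endloop
  endfacet
  facet normal -0.7518 0.6307 0.1921
    outer loop
      vertex 2.500 9.330 0.000
      vertex 0.302 6.710 0.000
      vertex 5.000 5.000 24.000
    endloop
  endfacet
  facet normal -0.9814 0.0000 0.1921
    outer loop
      vertex 0.302 6.710 0.000
      vertex 0.302 3.290 0.000
      vertex 5.000 5.000 24.000
    endloop
  endfacet
  facet normal -0.7518 -0.6307 0.1921
    outer loop
      vertex 0.302 3.290 0.000
      vertex 2.500 0.670 0.000
      vertex 5.000 5.000 24.000
    endloop
  endfacet
  facet normal -0.1704 -0.9665 0.1921
    outer loop
      vertex 2.500 0.670 0.000
      vertex 5.868 0.076 0.000
      vertex 5.000 5.000 24.000
    endloop
  endfacet
  facet normal 0.4907 -0.8499 0.1921
    outer loop
      vertex 5.868 0.076 0.000
      vertex 8.830 1.786 0.000
      vertex 5.000 5.000 24.000
    endloop
  endfacet
  facet normal 0.9222 -0.3357 0.1921
    outer loop
      vertex 8.830 1.786 0.000
      vertex 10.000 5.000 0.000
      vertex 5.000 5.000 24.000
    endloop
  endfacet
endsolid part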